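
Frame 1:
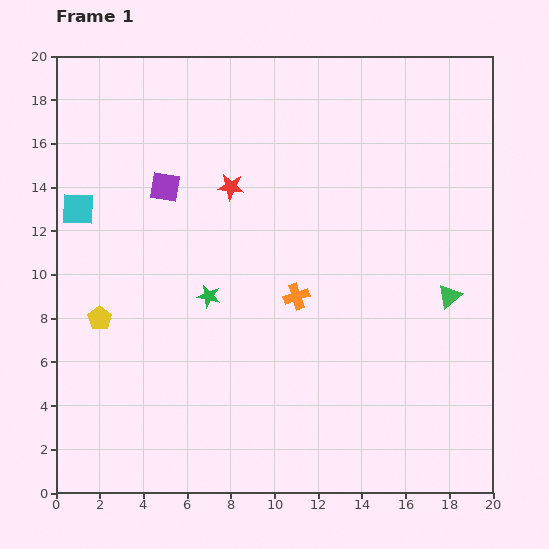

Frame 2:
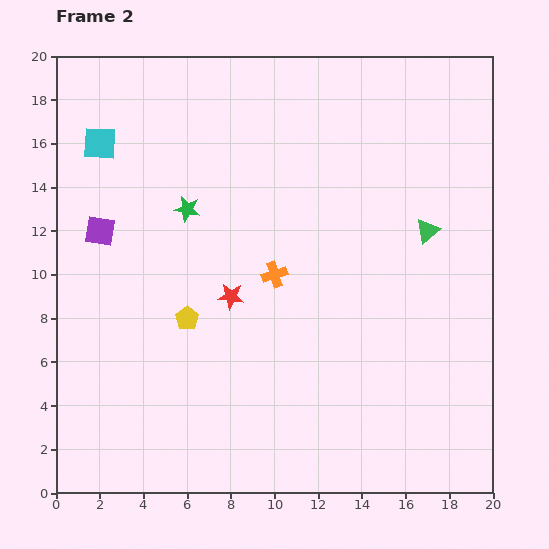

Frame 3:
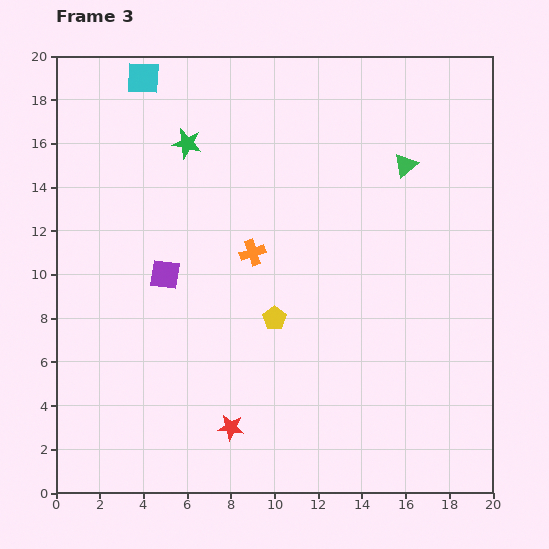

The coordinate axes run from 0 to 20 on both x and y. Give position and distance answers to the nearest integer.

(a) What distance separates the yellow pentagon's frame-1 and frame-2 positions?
4

The yellow pentagon moved from (2, 8) to (6, 8), a distance of √(4² + 0²) ≈ 4.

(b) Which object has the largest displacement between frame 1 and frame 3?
the red star

(moved 11; next 8)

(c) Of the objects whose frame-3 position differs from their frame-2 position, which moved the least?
the orange cross

(moved 1)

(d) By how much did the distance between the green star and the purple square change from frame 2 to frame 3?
+2

Distance in frame 2: 4. Distance in frame 3: 6.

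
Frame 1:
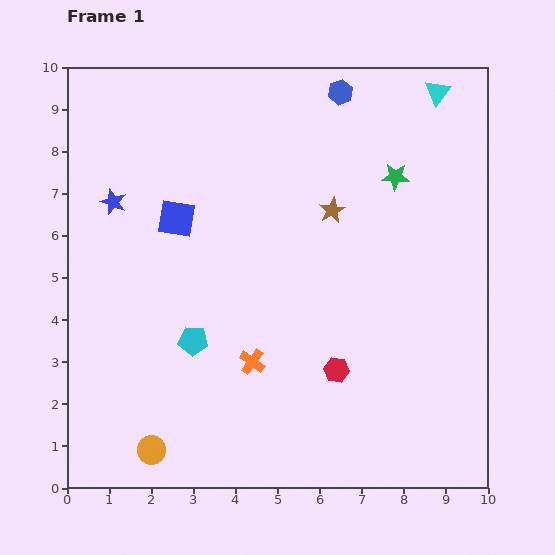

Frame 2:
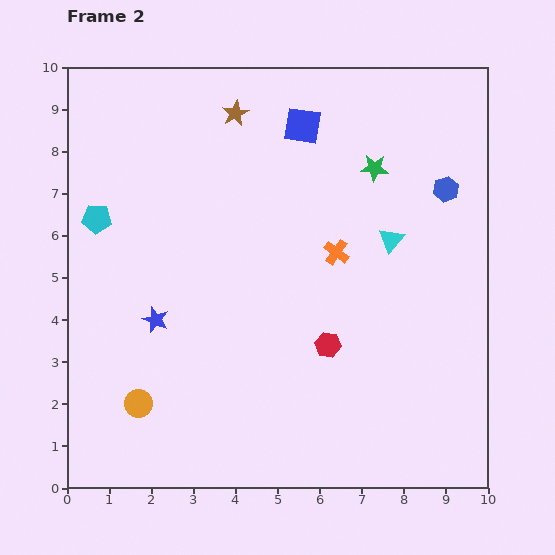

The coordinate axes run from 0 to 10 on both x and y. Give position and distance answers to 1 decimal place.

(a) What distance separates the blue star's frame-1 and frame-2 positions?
3.0

The blue star moved from (1.1, 6.8) to (2.1, 4.0), a distance of √(1.0² + 2.8²) ≈ 3.0.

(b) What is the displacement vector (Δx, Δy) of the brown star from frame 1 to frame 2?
(-2.3, 2.3)

The brown star was at (6.3, 6.6) in frame 1 and (4.0, 8.9) in frame 2.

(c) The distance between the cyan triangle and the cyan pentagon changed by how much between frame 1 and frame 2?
-1.3

Distance in frame 1: 8.3. Distance in frame 2: 7.0.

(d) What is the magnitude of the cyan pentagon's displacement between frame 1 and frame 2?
3.7

The cyan pentagon moved from (3.0, 3.5) to (0.7, 6.4), a distance of √(2.3² + 2.9²) ≈ 3.7.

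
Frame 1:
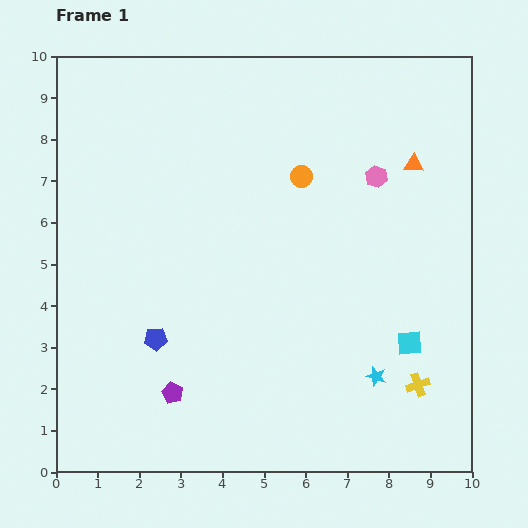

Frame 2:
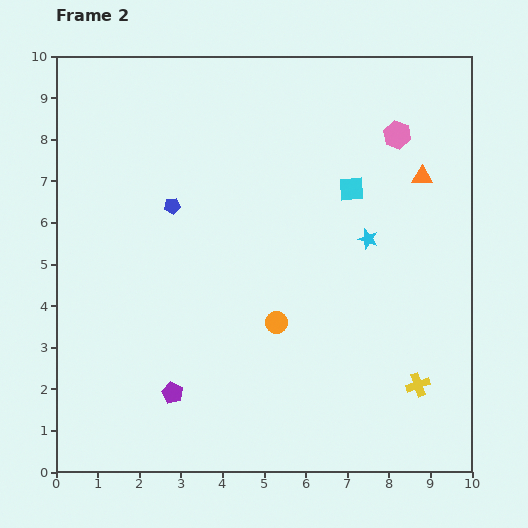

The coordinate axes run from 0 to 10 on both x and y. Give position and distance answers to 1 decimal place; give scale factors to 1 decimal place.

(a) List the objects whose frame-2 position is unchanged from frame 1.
the purple pentagon, the yellow cross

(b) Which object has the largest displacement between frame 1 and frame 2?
the cyan square

(moved 4.0; next 3.6)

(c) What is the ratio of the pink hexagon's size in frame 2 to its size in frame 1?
1.3×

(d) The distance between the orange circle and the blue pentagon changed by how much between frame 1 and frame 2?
-1.4

Distance in frame 1: 5.2. Distance in frame 2: 3.8.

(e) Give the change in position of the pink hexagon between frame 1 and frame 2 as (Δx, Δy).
(0.5, 1.0)

The pink hexagon was at (7.7, 7.1) in frame 1 and (8.2, 8.1) in frame 2.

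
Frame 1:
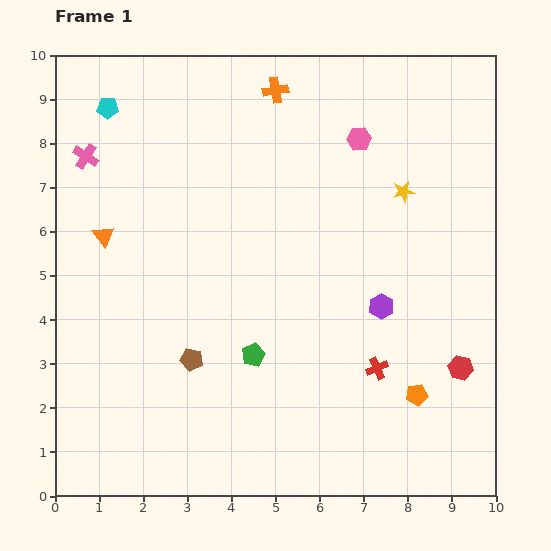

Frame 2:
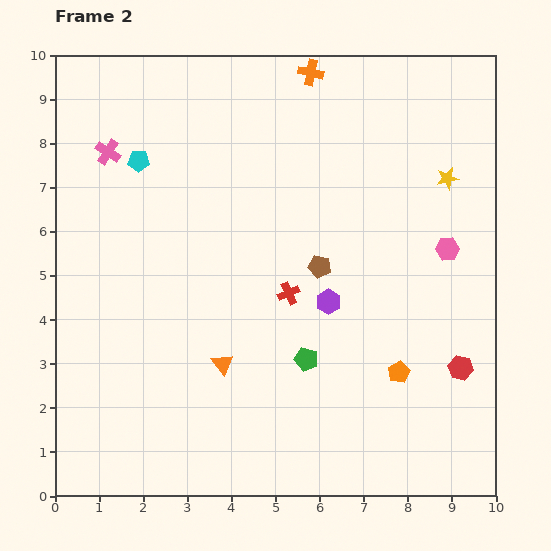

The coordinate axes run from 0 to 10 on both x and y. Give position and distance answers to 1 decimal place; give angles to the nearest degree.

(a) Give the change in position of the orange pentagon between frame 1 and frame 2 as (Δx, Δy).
(-0.4, 0.5)

The orange pentagon was at (8.2, 2.3) in frame 1 and (7.8, 2.8) in frame 2.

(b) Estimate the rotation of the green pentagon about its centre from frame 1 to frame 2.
31° counter-clockwise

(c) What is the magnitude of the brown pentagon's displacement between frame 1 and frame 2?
3.6

The brown pentagon moved from (3.1, 3.1) to (6.0, 5.2), a distance of √(2.9² + 2.1²) ≈ 3.6.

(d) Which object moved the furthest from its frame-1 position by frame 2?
the orange triangle

(moved 4.0; next 3.6)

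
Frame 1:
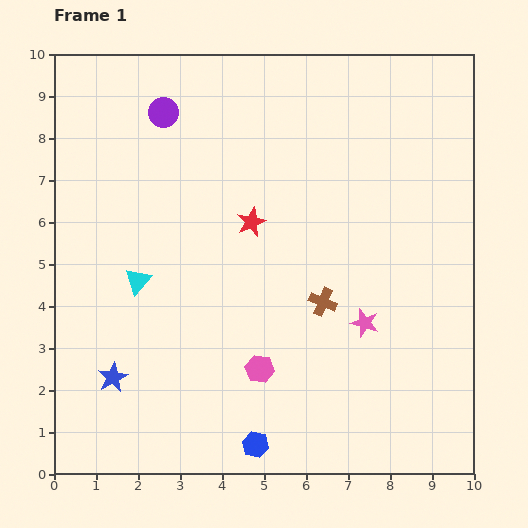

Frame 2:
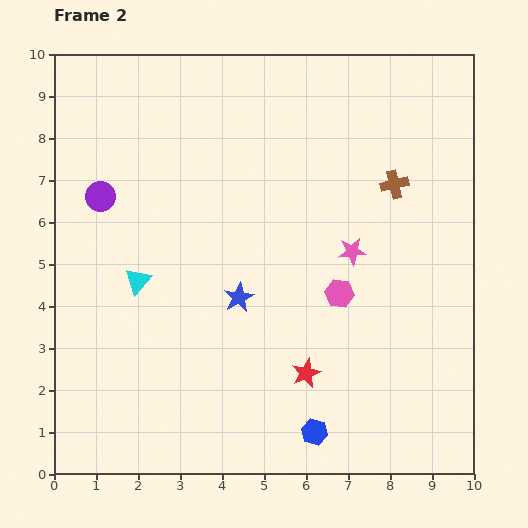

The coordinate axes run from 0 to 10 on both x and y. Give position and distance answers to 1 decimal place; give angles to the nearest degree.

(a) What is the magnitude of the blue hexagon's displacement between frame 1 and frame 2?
1.4

The blue hexagon moved from (4.8, 0.7) to (6.2, 1.0), a distance of √(1.4² + 0.3²) ≈ 1.4.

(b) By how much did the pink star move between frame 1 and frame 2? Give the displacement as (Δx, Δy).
(-0.3, 1.7)

The pink star was at (7.4, 3.6) in frame 1 and (7.1, 5.3) in frame 2.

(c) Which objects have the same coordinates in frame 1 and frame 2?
the cyan triangle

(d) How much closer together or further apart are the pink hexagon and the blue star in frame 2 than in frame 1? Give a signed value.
-1.1

Distance in frame 1: 3.5. Distance in frame 2: 2.4.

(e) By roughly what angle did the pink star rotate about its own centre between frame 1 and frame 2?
23° counter-clockwise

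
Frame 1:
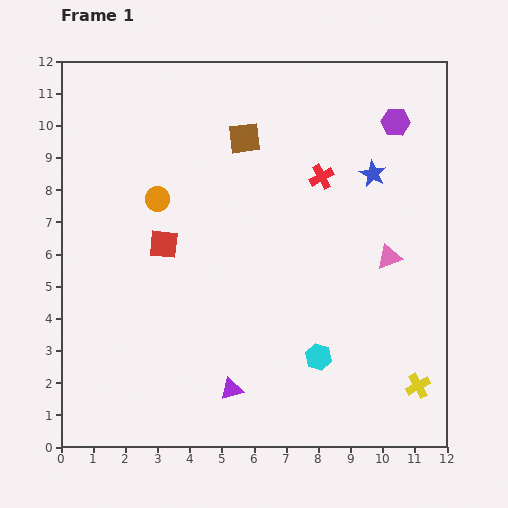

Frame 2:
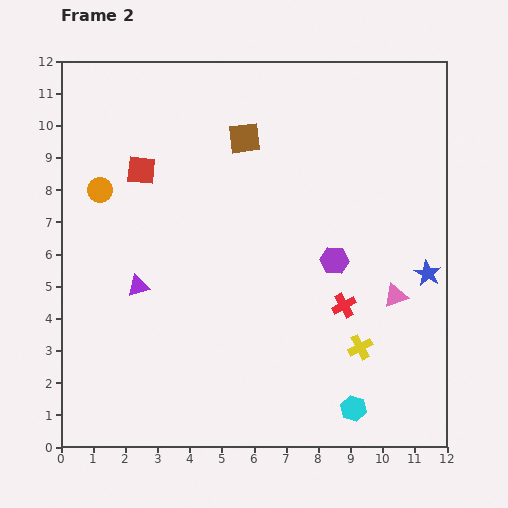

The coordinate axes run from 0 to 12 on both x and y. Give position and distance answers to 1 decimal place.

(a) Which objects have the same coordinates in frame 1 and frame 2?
the brown square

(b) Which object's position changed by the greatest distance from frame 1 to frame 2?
the purple hexagon

(moved 4.7; next 4.3)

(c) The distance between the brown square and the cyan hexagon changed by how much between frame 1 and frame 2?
+1.9

Distance in frame 1: 7.2. Distance in frame 2: 9.1.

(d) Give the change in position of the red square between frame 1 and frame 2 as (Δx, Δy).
(-0.7, 2.3)

The red square was at (3.2, 6.3) in frame 1 and (2.5, 8.6) in frame 2.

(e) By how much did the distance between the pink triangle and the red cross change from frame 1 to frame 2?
-1.7

Distance in frame 1: 3.3. Distance in frame 2: 1.6.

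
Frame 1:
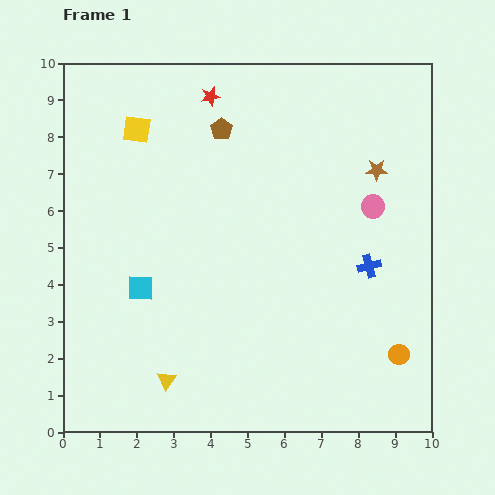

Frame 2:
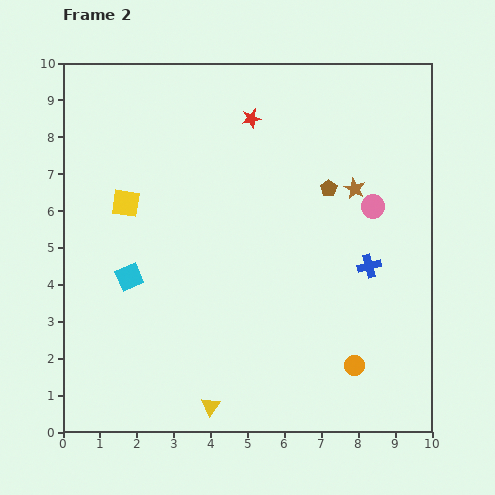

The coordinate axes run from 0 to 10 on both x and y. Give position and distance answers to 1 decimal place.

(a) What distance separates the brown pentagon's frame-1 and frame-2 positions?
3.3

The brown pentagon moved from (4.3, 8.2) to (7.2, 6.6), a distance of √(2.9² + 1.6²) ≈ 3.3.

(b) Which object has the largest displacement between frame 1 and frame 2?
the brown pentagon

(moved 3.3; next 2.0)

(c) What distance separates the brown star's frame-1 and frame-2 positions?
0.8

The brown star moved from (8.5, 7.1) to (7.9, 6.6), a distance of √(0.6² + 0.5²) ≈ 0.8.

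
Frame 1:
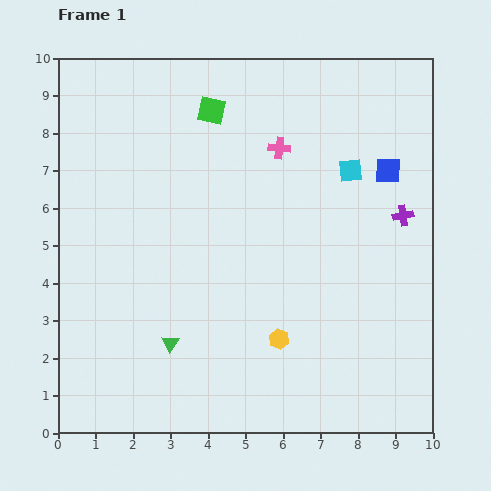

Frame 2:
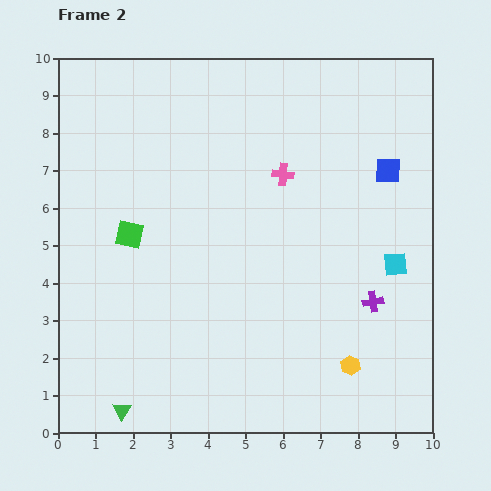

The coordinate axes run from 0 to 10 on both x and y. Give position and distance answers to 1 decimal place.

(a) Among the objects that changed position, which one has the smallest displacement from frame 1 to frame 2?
the pink cross

(moved 0.7)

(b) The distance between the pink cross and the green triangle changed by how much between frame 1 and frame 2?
+1.6

Distance in frame 1: 6.0. Distance in frame 2: 7.6.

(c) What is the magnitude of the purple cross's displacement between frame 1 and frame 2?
2.4

The purple cross moved from (9.2, 5.8) to (8.4, 3.5), a distance of √(0.8² + 2.3²) ≈ 2.4.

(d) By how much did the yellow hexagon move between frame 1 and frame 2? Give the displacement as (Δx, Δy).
(1.9, -0.7)

The yellow hexagon was at (5.9, 2.5) in frame 1 and (7.8, 1.8) in frame 2.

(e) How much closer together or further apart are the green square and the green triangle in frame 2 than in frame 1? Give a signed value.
-1.6

Distance in frame 1: 6.3. Distance in frame 2: 4.7.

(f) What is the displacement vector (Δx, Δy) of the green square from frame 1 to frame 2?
(-2.2, -3.3)

The green square was at (4.1, 8.6) in frame 1 and (1.9, 5.3) in frame 2.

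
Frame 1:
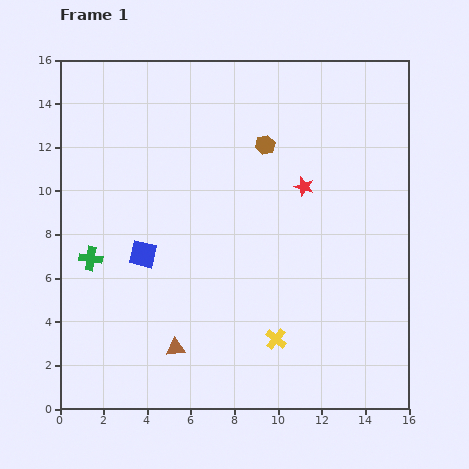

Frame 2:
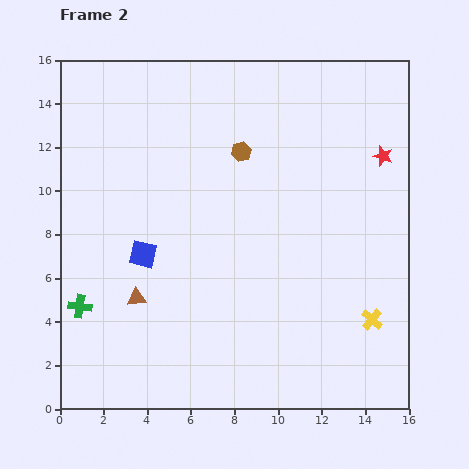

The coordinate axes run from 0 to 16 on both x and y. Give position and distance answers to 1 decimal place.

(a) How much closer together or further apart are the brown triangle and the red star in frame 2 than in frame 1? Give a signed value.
+3.5

Distance in frame 1: 9.5. Distance in frame 2: 13.0.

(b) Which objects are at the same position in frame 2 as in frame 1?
the blue square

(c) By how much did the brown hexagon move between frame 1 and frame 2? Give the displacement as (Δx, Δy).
(-1.1, -0.3)

The brown hexagon was at (9.4, 12.1) in frame 1 and (8.3, 11.8) in frame 2.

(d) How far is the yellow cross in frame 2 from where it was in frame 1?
4.5

The yellow cross moved from (9.9, 3.2) to (14.3, 4.1), a distance of √(4.4² + 0.9²) ≈ 4.5.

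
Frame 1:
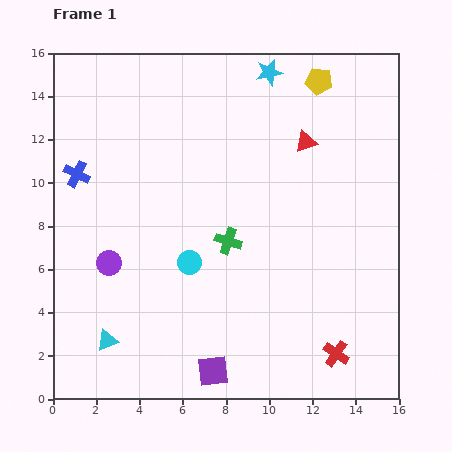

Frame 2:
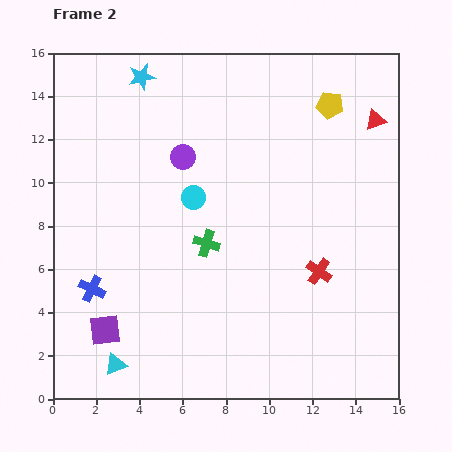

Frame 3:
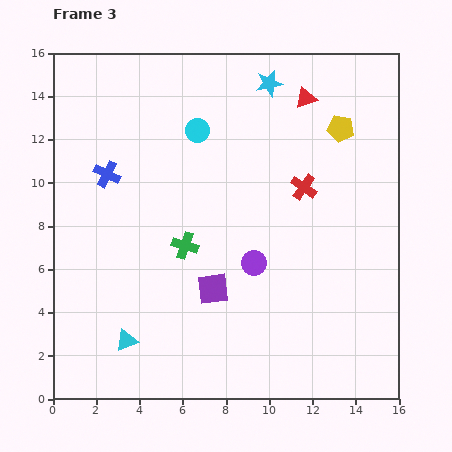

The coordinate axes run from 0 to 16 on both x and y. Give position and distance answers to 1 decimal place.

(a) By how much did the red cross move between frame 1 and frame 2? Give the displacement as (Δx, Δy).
(-0.8, 3.8)

The red cross was at (13.1, 2.1) in frame 1 and (12.3, 5.9) in frame 2.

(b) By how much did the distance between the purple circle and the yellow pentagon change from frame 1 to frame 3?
-5.4

Distance in frame 1: 12.8. Distance in frame 3: 7.4.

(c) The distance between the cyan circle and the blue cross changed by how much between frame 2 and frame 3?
-1.6

Distance in frame 2: 6.3. Distance in frame 3: 4.7.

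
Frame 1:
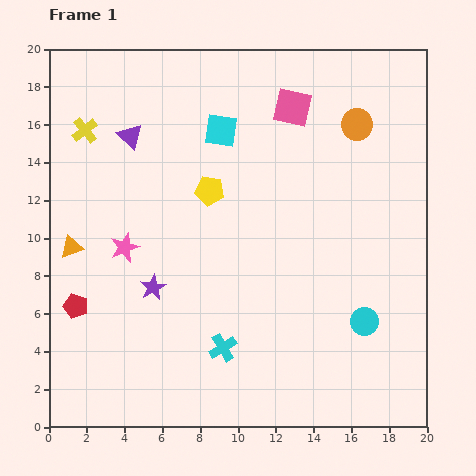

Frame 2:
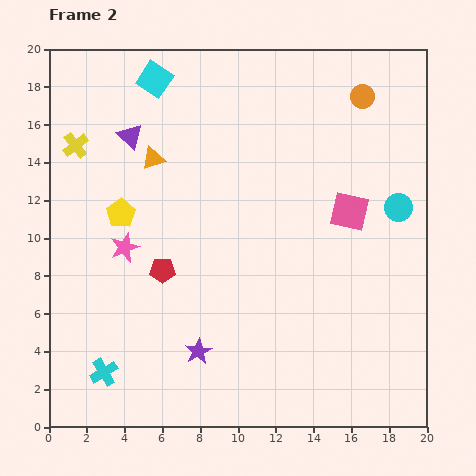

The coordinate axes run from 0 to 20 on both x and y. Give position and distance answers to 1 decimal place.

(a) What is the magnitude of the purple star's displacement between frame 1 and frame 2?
4.2

The purple star moved from (5.5, 7.4) to (7.9, 4.0), a distance of √(2.4² + 3.4²) ≈ 4.2.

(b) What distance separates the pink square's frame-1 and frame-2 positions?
6.3

The pink square moved from (12.9, 16.9) to (15.9, 11.4), a distance of √(3.0² + 5.5²) ≈ 6.3.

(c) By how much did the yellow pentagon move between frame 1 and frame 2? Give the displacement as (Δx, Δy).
(-4.7, -1.2)

The yellow pentagon was at (8.5, 12.5) in frame 1 and (3.8, 11.3) in frame 2.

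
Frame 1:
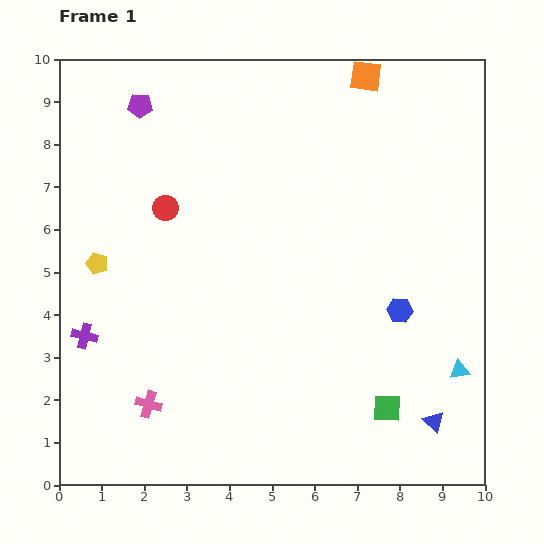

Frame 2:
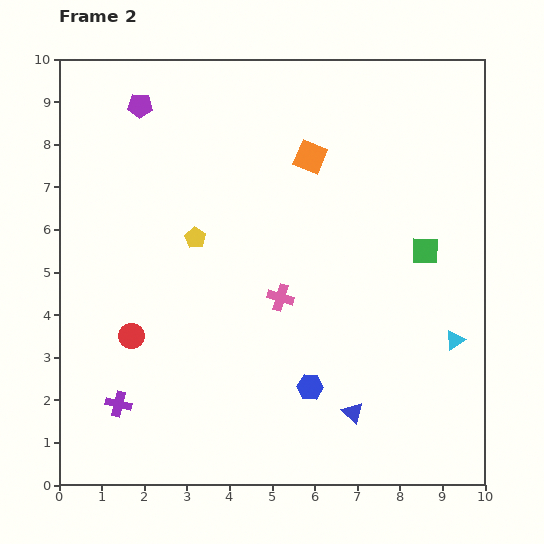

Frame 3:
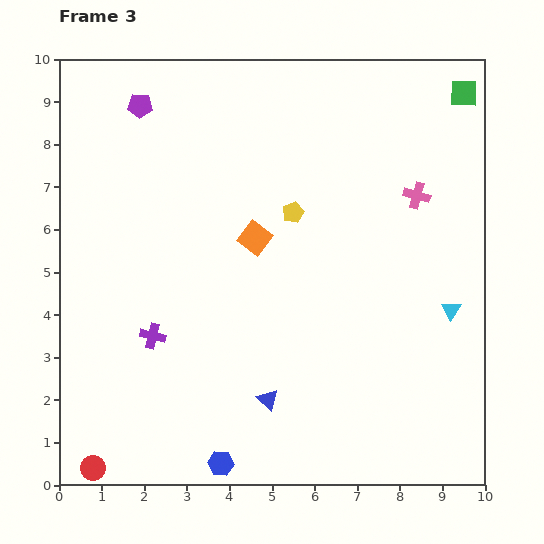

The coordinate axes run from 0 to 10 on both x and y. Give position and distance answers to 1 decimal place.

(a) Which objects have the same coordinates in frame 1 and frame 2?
the purple pentagon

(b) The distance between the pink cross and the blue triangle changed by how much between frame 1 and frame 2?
-3.5

Distance in frame 1: 6.7. Distance in frame 2: 3.2.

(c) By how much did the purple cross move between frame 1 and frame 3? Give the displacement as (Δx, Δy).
(1.6, 0.0)

The purple cross was at (0.6, 3.5) in frame 1 and (2.2, 3.5) in frame 3.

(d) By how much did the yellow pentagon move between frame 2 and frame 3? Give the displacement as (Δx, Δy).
(2.3, 0.6)

The yellow pentagon was at (3.2, 5.8) in frame 2 and (5.5, 6.4) in frame 3.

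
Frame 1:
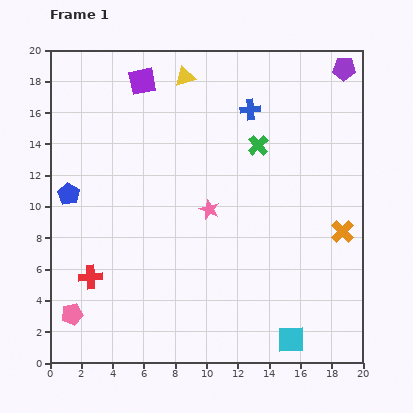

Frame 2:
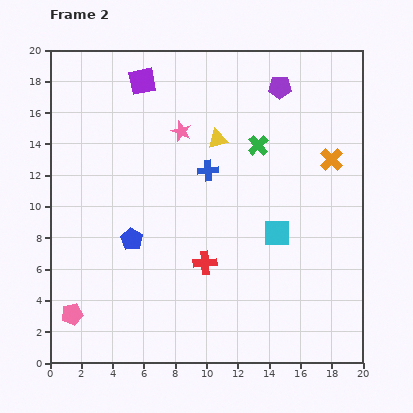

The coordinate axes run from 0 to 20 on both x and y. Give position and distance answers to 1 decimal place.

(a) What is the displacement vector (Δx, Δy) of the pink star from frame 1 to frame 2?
(-1.8, 5.0)

The pink star was at (10.2, 9.8) in frame 1 and (8.4, 14.8) in frame 2.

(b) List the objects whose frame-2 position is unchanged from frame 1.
the purple square, the pink pentagon, the green cross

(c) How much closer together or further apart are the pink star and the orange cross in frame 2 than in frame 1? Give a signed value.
+1.2

Distance in frame 1: 8.6. Distance in frame 2: 9.8.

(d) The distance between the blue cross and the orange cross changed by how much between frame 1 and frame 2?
-1.9

Distance in frame 1: 9.8. Distance in frame 2: 7.9.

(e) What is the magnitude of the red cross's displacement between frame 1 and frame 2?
7.4

The red cross moved from (2.6, 5.5) to (9.9, 6.4), a distance of √(7.3² + 0.9²) ≈ 7.4.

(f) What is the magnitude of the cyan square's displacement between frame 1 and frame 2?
6.9

The cyan square moved from (15.4, 1.5) to (14.5, 8.3), a distance of √(0.9² + 6.8²) ≈ 6.9.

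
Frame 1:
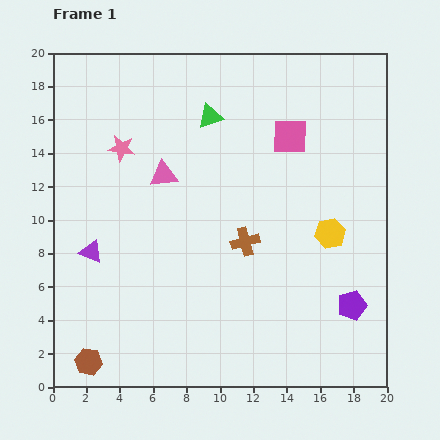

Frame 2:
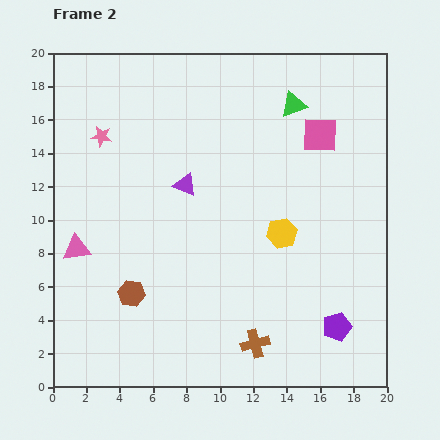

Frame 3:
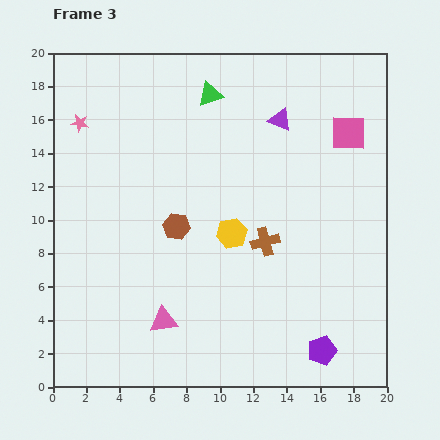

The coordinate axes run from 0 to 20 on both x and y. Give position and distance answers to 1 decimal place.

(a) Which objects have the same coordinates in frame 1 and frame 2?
none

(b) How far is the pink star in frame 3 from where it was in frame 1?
2.9

The pink star moved from (4.1, 14.3) to (1.6, 15.8), a distance of √(2.5² + 1.5²) ≈ 2.9.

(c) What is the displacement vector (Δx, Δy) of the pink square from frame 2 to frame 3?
(1.7, 0.1)

The pink square was at (16.0, 15.1) in frame 2 and (17.7, 15.2) in frame 3.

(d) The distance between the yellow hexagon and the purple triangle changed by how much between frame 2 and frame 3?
+0.9

Distance in frame 2: 6.5. Distance in frame 3: 7.4.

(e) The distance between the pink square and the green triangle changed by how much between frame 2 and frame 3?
+6.2

Distance in frame 2: 2.4. Distance in frame 3: 8.6.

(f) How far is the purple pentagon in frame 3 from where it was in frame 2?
1.7

The purple pentagon moved from (17.0, 3.6) to (16.1, 2.2), a distance of √(0.9² + 1.4²) ≈ 1.7.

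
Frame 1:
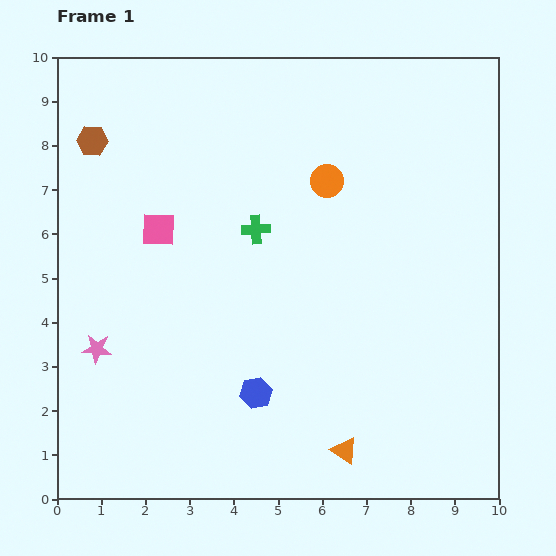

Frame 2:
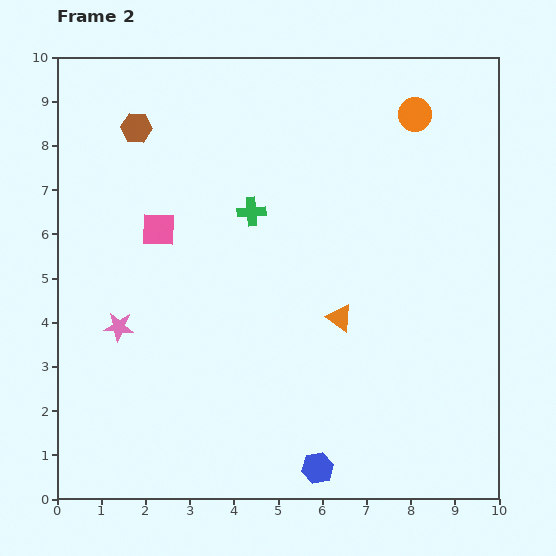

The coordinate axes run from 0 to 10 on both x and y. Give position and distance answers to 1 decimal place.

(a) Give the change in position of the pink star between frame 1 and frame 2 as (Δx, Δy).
(0.5, 0.5)

The pink star was at (0.9, 3.4) in frame 1 and (1.4, 3.9) in frame 2.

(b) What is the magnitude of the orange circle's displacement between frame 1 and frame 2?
2.5

The orange circle moved from (6.1, 7.2) to (8.1, 8.7), a distance of √(2.0² + 1.5²) ≈ 2.5.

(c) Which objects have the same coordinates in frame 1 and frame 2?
the pink square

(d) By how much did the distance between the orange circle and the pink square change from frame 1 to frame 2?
+2.4

Distance in frame 1: 4.0. Distance in frame 2: 6.4.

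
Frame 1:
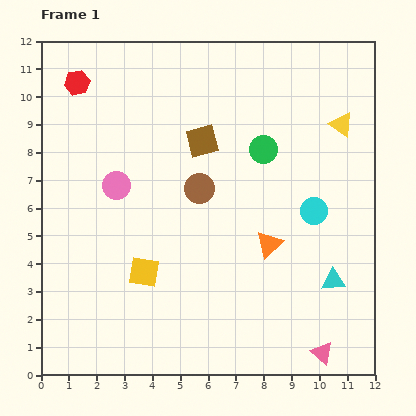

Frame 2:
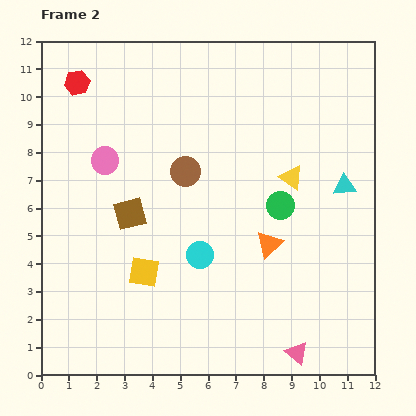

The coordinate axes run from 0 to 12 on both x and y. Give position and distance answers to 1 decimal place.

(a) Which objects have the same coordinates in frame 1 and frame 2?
the red hexagon, the yellow square, the orange triangle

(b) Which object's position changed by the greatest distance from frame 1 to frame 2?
the cyan circle

(moved 4.4; next 3.7)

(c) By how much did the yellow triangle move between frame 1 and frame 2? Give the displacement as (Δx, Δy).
(-1.8, -1.9)

The yellow triangle was at (10.8, 9.0) in frame 1 and (9.0, 7.1) in frame 2.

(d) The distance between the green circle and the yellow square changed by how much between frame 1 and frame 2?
-0.7

Distance in frame 1: 6.2. Distance in frame 2: 5.5.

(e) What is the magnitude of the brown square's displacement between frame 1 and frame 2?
3.7

The brown square moved from (5.8, 8.4) to (3.2, 5.8), a distance of √(2.6² + 2.6²) ≈ 3.7.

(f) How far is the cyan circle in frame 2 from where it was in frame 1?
4.4

The cyan circle moved from (9.8, 5.9) to (5.7, 4.3), a distance of √(4.1² + 1.6²) ≈ 4.4.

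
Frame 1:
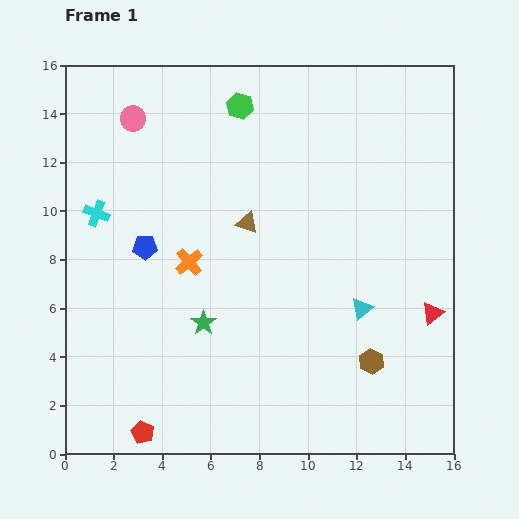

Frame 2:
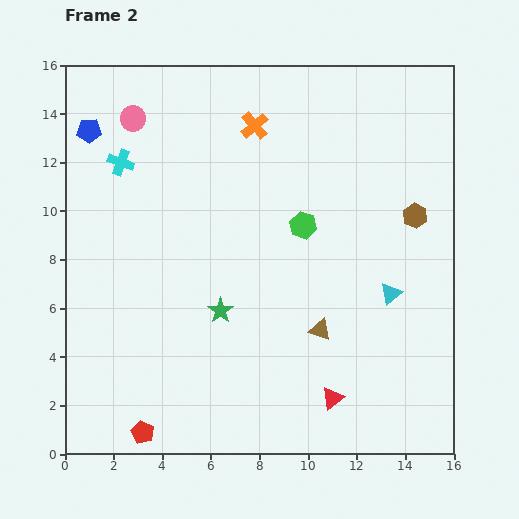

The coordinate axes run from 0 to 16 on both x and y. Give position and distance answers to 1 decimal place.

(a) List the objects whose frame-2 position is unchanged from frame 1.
the pink circle, the red pentagon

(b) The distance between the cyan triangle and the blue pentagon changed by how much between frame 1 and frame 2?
+4.9

Distance in frame 1: 9.2. Distance in frame 2: 14.1.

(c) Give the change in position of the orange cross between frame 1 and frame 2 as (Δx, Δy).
(2.7, 5.6)

The orange cross was at (5.1, 7.9) in frame 1 and (7.8, 13.5) in frame 2.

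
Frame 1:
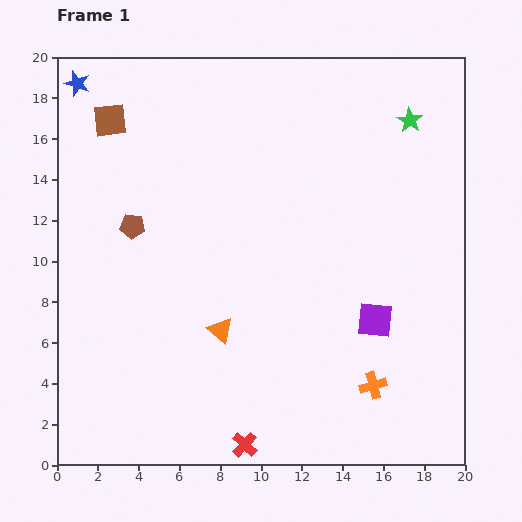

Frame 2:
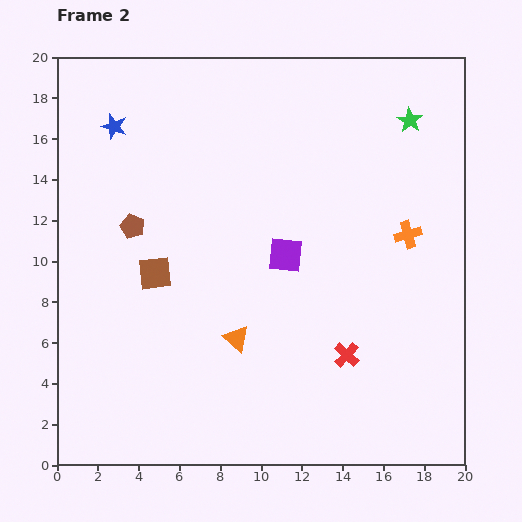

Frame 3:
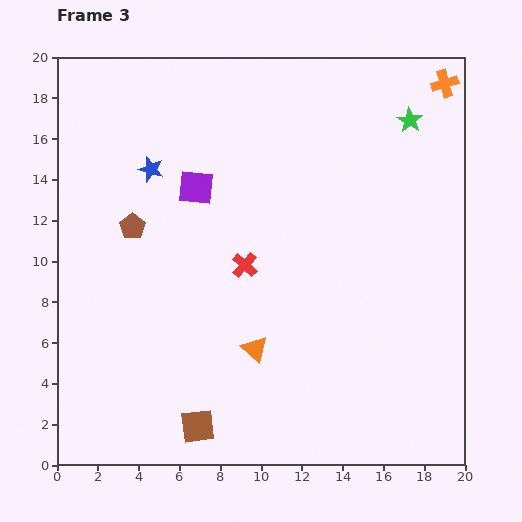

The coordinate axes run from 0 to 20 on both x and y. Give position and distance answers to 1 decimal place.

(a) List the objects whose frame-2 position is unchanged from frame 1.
the brown pentagon, the green star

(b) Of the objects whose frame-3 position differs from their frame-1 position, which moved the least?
the orange triangle

(moved 1.9)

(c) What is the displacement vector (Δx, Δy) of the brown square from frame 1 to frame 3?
(4.3, -15.0)

The brown square was at (2.6, 16.9) in frame 1 and (6.9, 1.9) in frame 3.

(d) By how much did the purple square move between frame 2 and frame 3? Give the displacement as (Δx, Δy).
(-4.4, 3.3)

The purple square was at (11.2, 10.3) in frame 2 and (6.8, 13.6) in frame 3.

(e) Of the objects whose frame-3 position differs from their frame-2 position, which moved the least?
the orange triangle

(moved 1.0)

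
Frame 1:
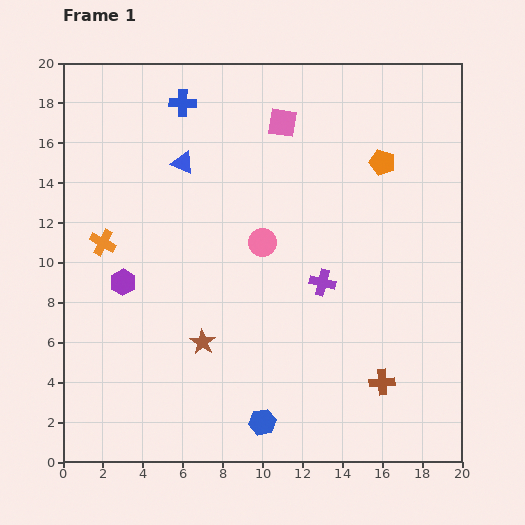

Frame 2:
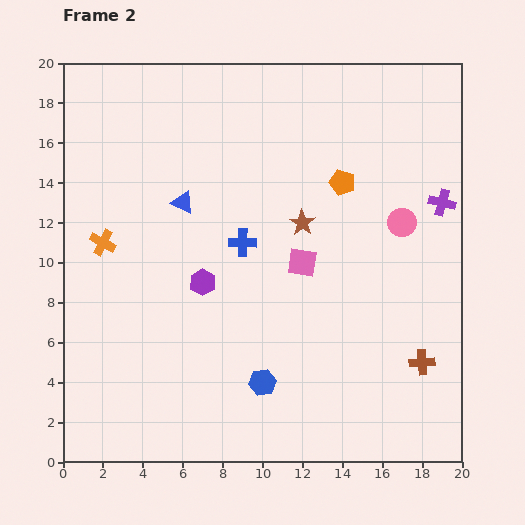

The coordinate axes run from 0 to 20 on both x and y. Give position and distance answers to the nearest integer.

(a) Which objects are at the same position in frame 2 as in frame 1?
the orange cross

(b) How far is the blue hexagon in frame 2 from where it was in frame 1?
2

The blue hexagon moved from (10, 2) to (10, 4), a distance of √(0² + 2²) ≈ 2.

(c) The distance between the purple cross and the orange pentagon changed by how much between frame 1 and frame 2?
-2

Distance in frame 1: 7. Distance in frame 2: 5.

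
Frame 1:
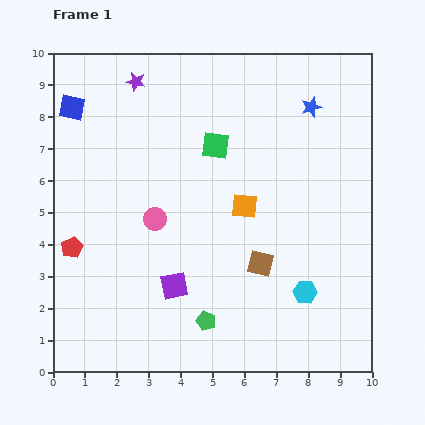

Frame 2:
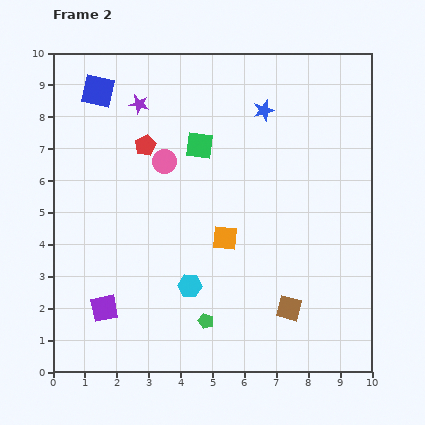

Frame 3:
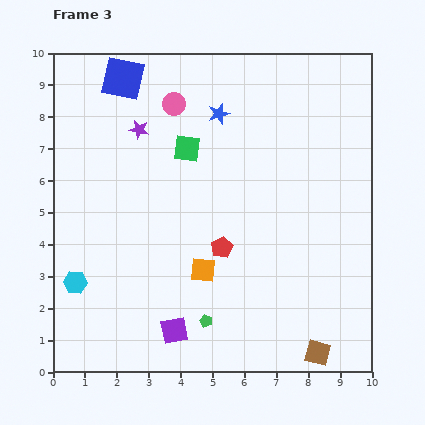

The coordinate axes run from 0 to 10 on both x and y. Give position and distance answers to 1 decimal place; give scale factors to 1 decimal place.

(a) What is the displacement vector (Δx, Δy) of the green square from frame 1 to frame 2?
(-0.5, 0.0)

The green square was at (5.1, 7.1) in frame 1 and (4.6, 7.1) in frame 2.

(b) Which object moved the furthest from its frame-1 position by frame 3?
the cyan hexagon

(moved 7.2; next 4.7)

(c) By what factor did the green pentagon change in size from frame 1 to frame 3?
0.6×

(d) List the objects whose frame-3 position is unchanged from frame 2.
the green pentagon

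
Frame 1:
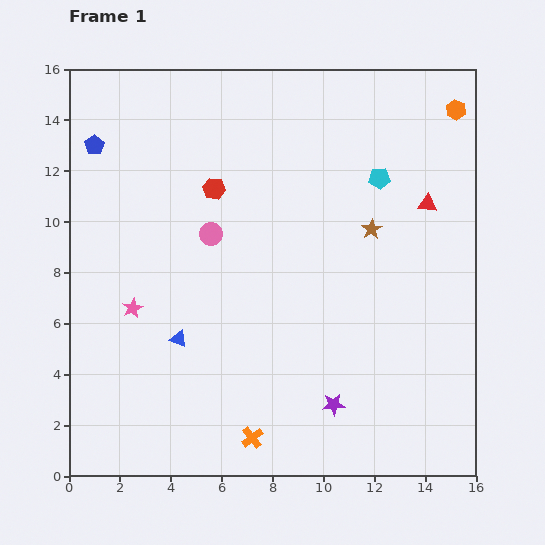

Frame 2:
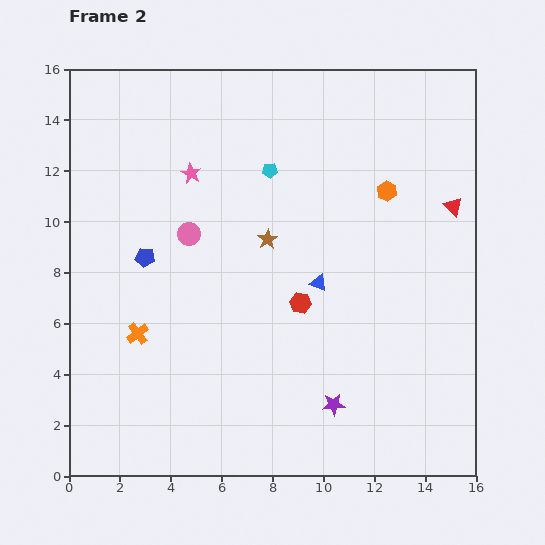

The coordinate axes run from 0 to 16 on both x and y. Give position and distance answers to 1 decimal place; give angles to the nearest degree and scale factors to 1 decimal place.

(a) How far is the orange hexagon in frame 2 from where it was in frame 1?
4.2

The orange hexagon moved from (15.2, 14.4) to (12.5, 11.2), a distance of √(2.7² + 3.2²) ≈ 4.2.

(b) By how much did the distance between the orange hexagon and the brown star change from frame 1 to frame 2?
-0.6

Distance in frame 1: 5.7. Distance in frame 2: 5.1.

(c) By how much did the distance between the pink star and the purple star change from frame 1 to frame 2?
+1.9

Distance in frame 1: 8.8. Distance in frame 2: 10.7.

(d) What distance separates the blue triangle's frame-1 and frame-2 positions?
5.9

The blue triangle moved from (4.3, 5.4) to (9.8, 7.6), a distance of √(5.5² + 2.2²) ≈ 5.9.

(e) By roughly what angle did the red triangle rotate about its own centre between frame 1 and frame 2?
39° clockwise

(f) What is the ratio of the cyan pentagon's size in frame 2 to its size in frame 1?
0.7×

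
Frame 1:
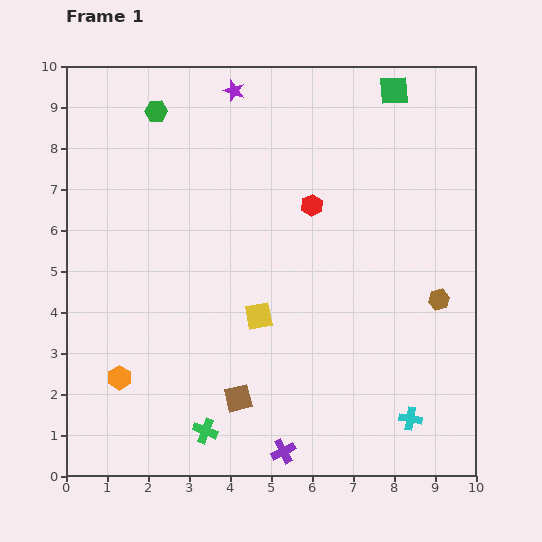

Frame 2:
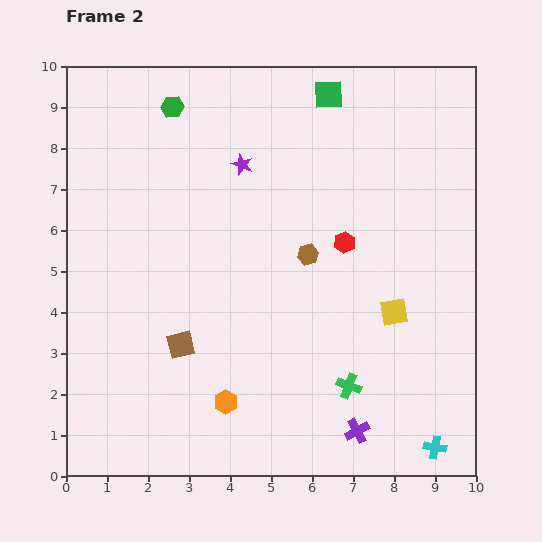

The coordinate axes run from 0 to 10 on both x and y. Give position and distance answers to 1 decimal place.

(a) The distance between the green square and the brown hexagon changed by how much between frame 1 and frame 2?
-1.3

Distance in frame 1: 5.2. Distance in frame 2: 3.9.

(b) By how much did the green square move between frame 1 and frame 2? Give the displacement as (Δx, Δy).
(-1.6, -0.1)

The green square was at (8.0, 9.4) in frame 1 and (6.4, 9.3) in frame 2.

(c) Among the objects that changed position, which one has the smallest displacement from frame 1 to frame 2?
the green hexagon

(moved 0.4)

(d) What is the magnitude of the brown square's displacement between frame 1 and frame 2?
1.9

The brown square moved from (4.2, 1.9) to (2.8, 3.2), a distance of √(1.4² + 1.3²) ≈ 1.9.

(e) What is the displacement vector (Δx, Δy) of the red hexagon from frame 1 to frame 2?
(0.8, -0.9)

The red hexagon was at (6.0, 6.6) in frame 1 and (6.8, 5.7) in frame 2.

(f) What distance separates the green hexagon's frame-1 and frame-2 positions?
0.4

The green hexagon moved from (2.2, 8.9) to (2.6, 9.0), a distance of √(0.4² + 0.1²) ≈ 0.4.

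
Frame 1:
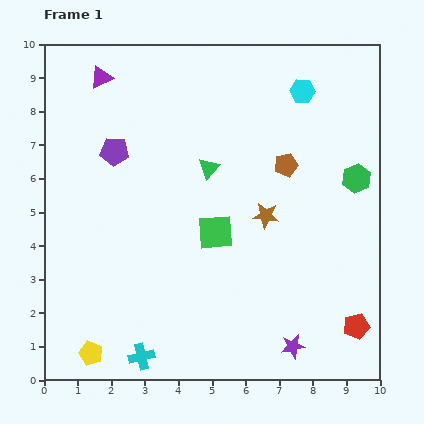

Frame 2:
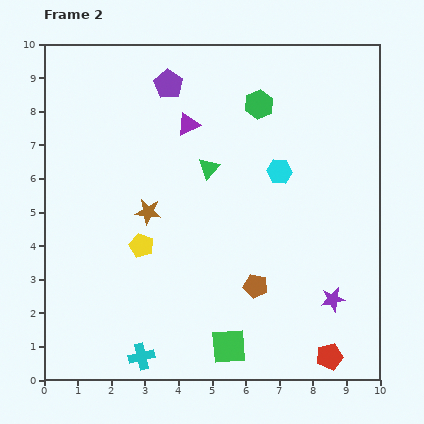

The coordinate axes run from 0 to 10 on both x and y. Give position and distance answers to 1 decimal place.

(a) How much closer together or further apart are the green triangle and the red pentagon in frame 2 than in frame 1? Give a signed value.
+0.3

Distance in frame 1: 6.4. Distance in frame 2: 6.7.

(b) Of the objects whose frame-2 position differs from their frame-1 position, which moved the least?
the red pentagon

(moved 1.2)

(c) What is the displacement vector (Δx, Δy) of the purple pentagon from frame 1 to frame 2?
(1.6, 2.0)

The purple pentagon was at (2.1, 6.8) in frame 1 and (3.7, 8.8) in frame 2.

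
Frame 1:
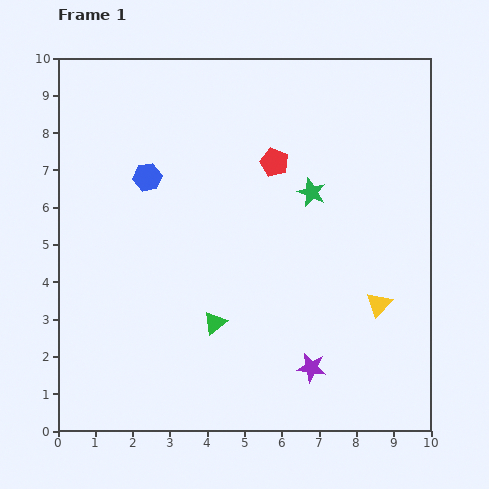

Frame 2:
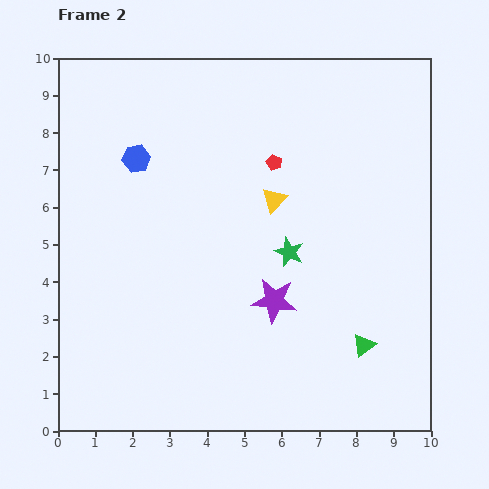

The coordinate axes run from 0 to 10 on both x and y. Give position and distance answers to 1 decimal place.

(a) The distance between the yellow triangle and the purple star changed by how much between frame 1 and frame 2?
+0.2

Distance in frame 1: 2.5. Distance in frame 2: 2.7.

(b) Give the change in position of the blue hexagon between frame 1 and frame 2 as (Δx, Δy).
(-0.3, 0.5)

The blue hexagon was at (2.4, 6.8) in frame 1 and (2.1, 7.3) in frame 2.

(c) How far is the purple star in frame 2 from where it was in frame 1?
2.1

The purple star moved from (6.8, 1.7) to (5.8, 3.5), a distance of √(1.0² + 1.8²) ≈ 2.1.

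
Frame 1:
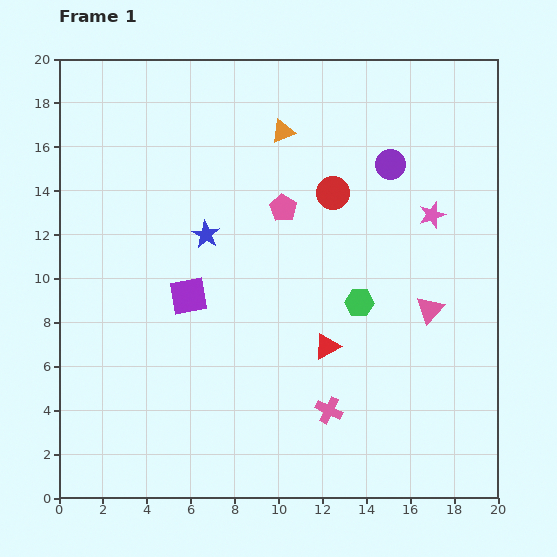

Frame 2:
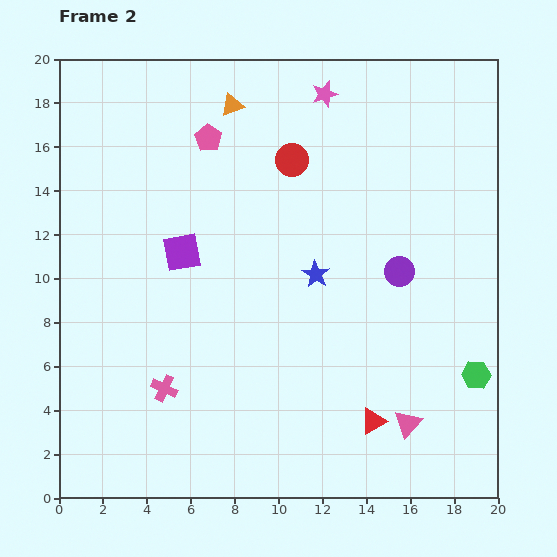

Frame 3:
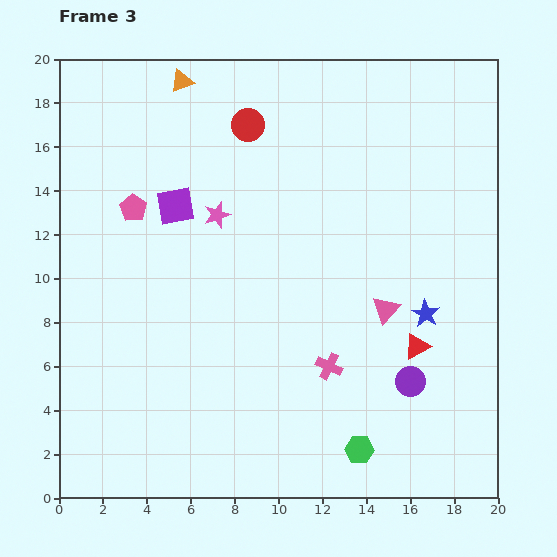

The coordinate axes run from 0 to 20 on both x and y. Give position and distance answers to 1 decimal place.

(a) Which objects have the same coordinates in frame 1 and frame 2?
none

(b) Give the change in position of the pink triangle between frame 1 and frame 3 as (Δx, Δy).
(-2.0, 0.0)

The pink triangle was at (16.9, 8.6) in frame 1 and (14.9, 8.6) in frame 3.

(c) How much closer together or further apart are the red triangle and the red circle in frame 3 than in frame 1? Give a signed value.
+5.7

Distance in frame 1: 7.0. Distance in frame 3: 12.7.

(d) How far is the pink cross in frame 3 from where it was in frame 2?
7.6

The pink cross moved from (4.8, 5.0) to (12.3, 6.0), a distance of √(7.5² + 1.0²) ≈ 7.6.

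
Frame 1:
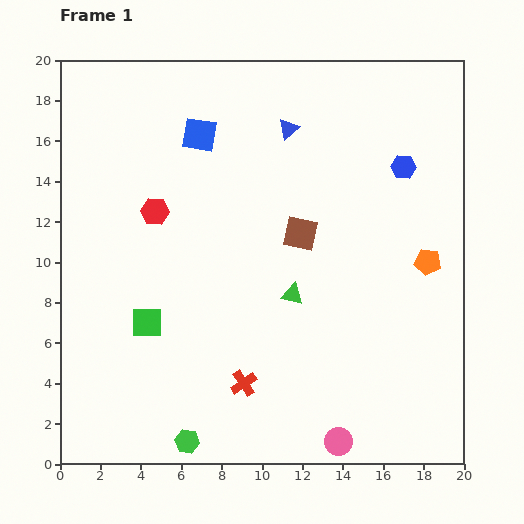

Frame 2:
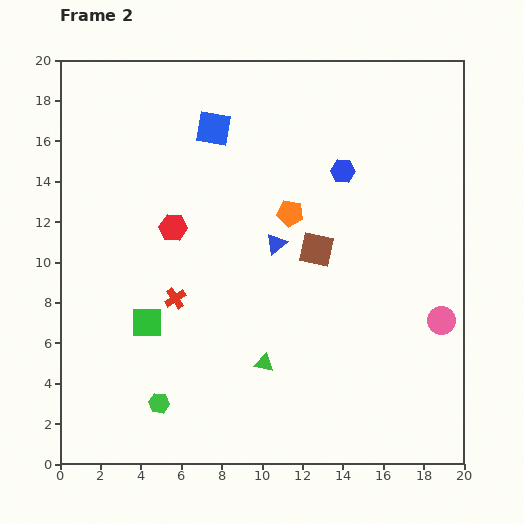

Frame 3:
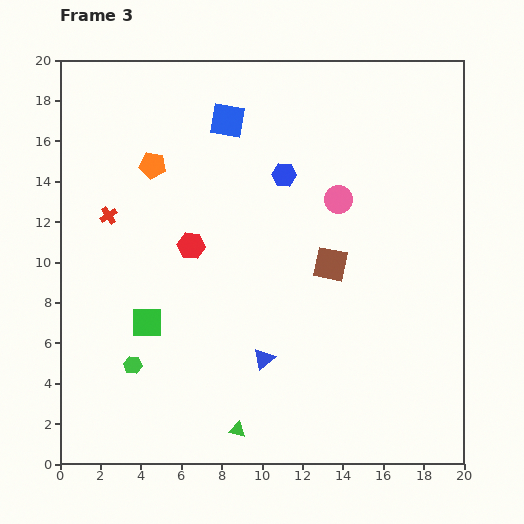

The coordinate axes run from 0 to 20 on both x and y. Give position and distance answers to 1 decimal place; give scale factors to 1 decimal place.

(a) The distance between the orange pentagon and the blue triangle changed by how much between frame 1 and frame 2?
-7.8

Distance in frame 1: 9.5. Distance in frame 2: 1.7.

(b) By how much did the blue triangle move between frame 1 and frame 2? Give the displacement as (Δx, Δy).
(-0.6, -5.7)

The blue triangle was at (11.3, 16.6) in frame 1 and (10.7, 10.9) in frame 2.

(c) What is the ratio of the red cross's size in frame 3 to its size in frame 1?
0.6×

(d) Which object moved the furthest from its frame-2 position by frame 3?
the pink circle

(moved 7.9; next 7.2)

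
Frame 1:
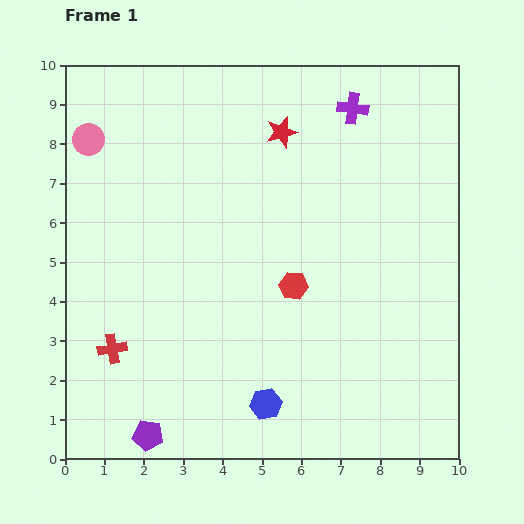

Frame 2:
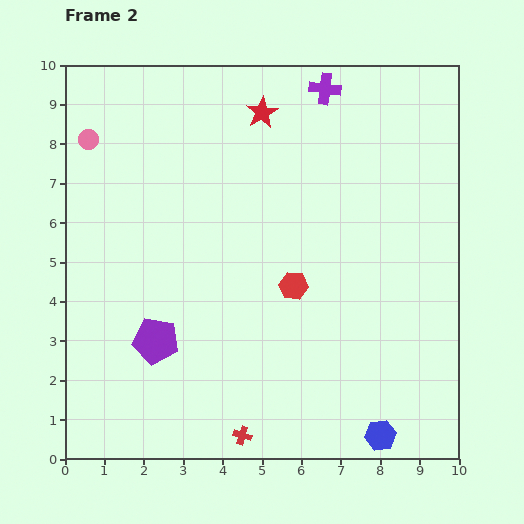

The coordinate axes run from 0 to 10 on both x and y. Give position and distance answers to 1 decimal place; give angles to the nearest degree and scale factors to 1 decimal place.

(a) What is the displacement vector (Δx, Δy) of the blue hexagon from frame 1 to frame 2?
(2.9, -0.8)

The blue hexagon was at (5.1, 1.4) in frame 1 and (8.0, 0.6) in frame 2.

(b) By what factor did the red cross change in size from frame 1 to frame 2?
0.6×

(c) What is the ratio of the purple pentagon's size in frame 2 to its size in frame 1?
1.5×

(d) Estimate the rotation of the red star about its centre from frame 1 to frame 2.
16° counter-clockwise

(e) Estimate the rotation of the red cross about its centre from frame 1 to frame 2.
28° clockwise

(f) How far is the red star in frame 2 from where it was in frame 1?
0.7

The red star moved from (5.5, 8.3) to (5.0, 8.8), a distance of √(0.5² + 0.5²) ≈ 0.7.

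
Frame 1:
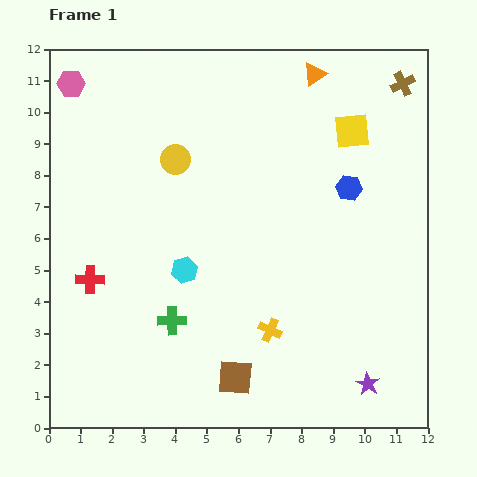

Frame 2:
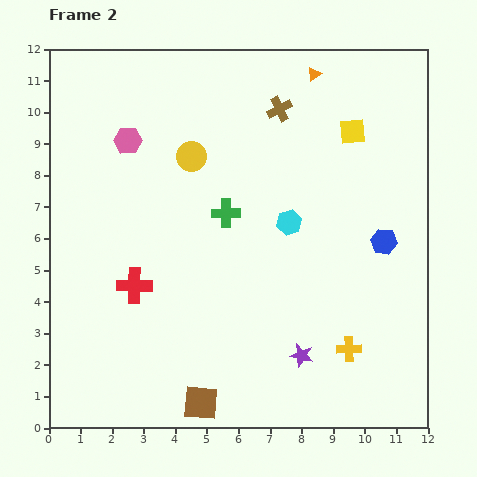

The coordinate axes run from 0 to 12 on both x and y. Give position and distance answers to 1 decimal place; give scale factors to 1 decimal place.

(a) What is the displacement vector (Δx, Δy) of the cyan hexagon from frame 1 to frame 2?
(3.3, 1.5)

The cyan hexagon was at (4.3, 5.0) in frame 1 and (7.6, 6.5) in frame 2.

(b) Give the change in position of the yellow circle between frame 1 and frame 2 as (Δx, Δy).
(0.5, 0.1)

The yellow circle was at (4.0, 8.5) in frame 1 and (4.5, 8.6) in frame 2.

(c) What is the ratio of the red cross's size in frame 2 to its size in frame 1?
1.3×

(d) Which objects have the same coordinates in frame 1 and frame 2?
the yellow square, the orange triangle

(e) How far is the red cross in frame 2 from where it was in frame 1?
1.4

The red cross moved from (1.3, 4.7) to (2.7, 4.5), a distance of √(1.4² + 0.2²) ≈ 1.4.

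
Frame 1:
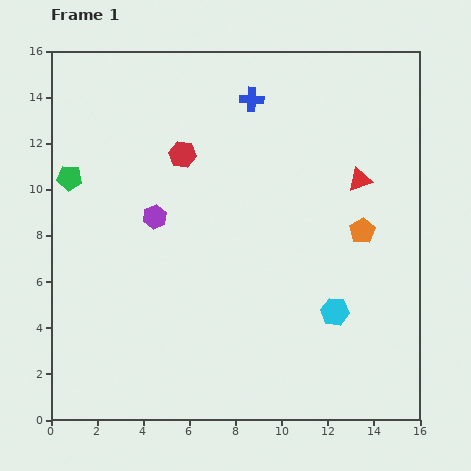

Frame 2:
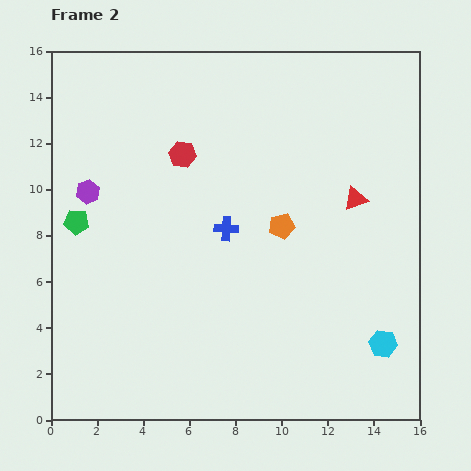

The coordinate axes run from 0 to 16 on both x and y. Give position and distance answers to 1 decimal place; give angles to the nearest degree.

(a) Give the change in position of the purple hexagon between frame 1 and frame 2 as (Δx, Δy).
(-2.9, 1.1)

The purple hexagon was at (4.5, 8.8) in frame 1 and (1.6, 9.9) in frame 2.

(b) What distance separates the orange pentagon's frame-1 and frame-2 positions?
3.5

The orange pentagon moved from (13.5, 8.2) to (10.0, 8.4), a distance of √(3.5² + 0.2²) ≈ 3.5.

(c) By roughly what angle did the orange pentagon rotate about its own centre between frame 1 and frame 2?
22° clockwise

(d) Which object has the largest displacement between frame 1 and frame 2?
the blue cross

(moved 5.7; next 3.5)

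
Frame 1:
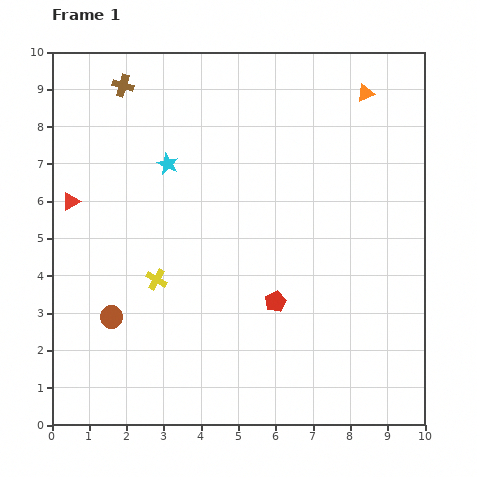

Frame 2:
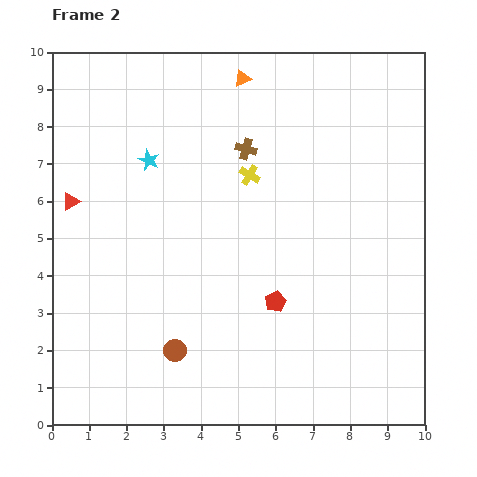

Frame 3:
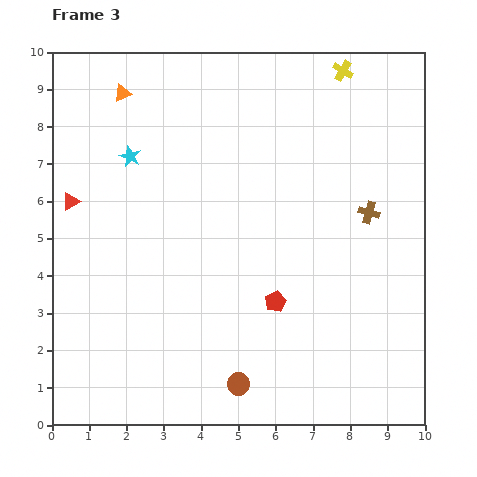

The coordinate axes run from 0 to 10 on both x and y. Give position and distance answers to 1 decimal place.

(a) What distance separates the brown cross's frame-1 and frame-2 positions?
3.7

The brown cross moved from (1.9, 9.1) to (5.2, 7.4), a distance of √(3.3² + 1.7²) ≈ 3.7.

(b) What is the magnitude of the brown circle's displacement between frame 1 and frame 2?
1.9

The brown circle moved from (1.6, 2.9) to (3.3, 2.0), a distance of √(1.7² + 0.9²) ≈ 1.9.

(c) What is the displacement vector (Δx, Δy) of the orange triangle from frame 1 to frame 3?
(-6.5, 0.0)

The orange triangle was at (8.4, 8.9) in frame 1 and (1.9, 8.9) in frame 3.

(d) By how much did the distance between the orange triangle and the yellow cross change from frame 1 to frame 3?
-1.6

Distance in frame 1: 7.5. Distance in frame 3: 5.9.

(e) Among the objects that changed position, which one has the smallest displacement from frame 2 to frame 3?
the cyan star

(moved 0.5)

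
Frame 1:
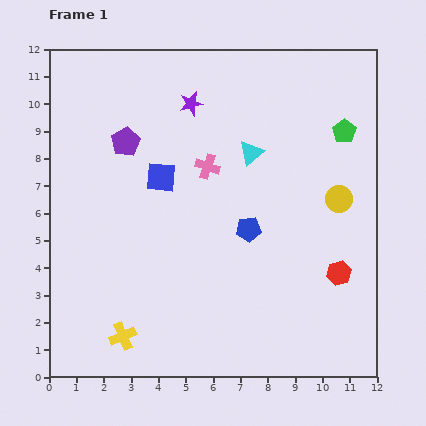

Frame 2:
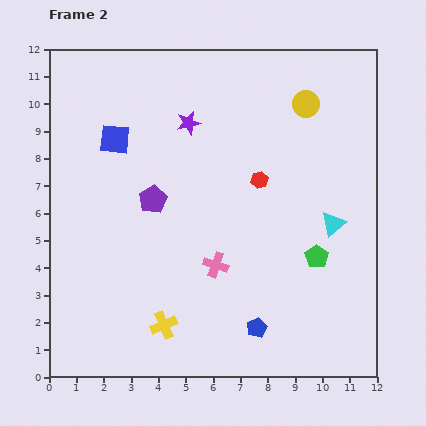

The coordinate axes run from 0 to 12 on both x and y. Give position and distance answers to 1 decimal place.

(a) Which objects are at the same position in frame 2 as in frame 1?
none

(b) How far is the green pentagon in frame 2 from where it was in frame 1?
4.7

The green pentagon moved from (10.8, 9.0) to (9.8, 4.4), a distance of √(1.0² + 4.6²) ≈ 4.7.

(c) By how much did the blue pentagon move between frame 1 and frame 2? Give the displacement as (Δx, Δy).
(0.3, -3.6)

The blue pentagon was at (7.3, 5.4) in frame 1 and (7.6, 1.8) in frame 2.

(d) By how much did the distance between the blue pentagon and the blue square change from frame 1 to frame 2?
+4.9

Distance in frame 1: 3.7. Distance in frame 2: 8.6.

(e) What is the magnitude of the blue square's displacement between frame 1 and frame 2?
2.2

The blue square moved from (4.1, 7.3) to (2.4, 8.7), a distance of √(1.7² + 1.4²) ≈ 2.2.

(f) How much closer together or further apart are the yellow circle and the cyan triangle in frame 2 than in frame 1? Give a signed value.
+0.9

Distance in frame 1: 3.6. Distance in frame 2: 4.5.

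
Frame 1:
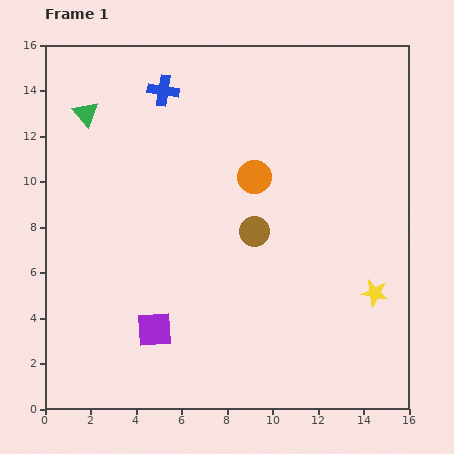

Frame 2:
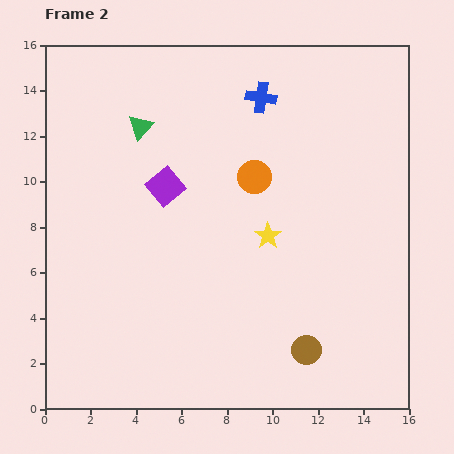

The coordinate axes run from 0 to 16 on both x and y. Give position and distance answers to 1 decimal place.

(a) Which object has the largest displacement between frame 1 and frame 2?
the purple square

(moved 6.3; next 5.7)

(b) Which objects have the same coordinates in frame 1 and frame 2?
the orange circle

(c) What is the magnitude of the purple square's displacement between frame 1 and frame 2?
6.3

The purple square moved from (4.8, 3.5) to (5.3, 9.8), a distance of √(0.5² + 6.3²) ≈ 6.3.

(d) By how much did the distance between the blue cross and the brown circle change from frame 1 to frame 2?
+3.9

Distance in frame 1: 7.4. Distance in frame 2: 11.3.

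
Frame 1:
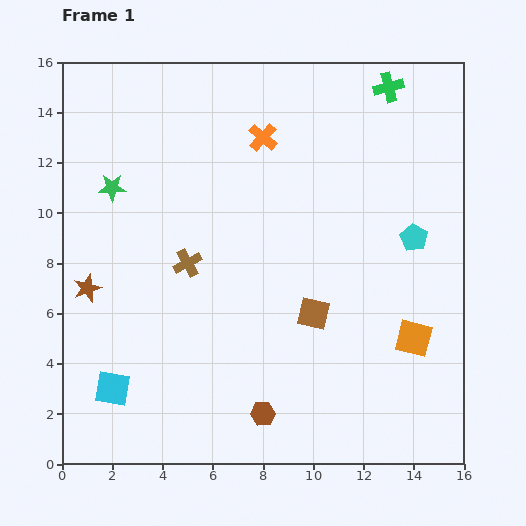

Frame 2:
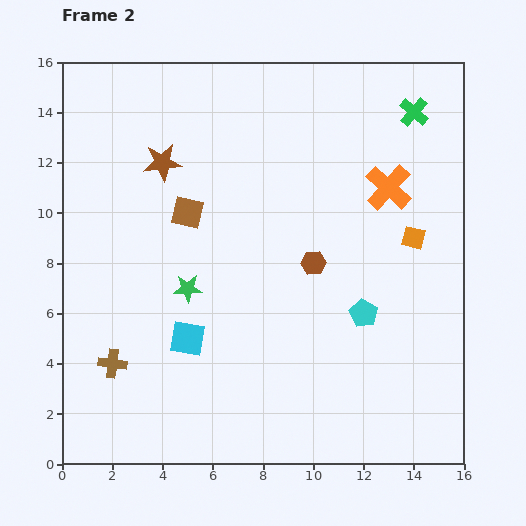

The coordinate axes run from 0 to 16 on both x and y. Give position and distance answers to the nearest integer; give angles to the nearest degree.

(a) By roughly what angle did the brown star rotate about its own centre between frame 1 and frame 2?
15° clockwise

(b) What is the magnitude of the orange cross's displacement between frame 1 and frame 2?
5

The orange cross moved from (8, 13) to (13, 11), a distance of √(5² + 2²) ≈ 5.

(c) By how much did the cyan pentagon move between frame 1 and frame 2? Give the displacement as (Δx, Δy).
(-2, -3)

The cyan pentagon was at (14, 9) in frame 1 and (12, 6) in frame 2.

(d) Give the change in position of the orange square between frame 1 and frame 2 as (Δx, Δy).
(0, 4)

The orange square was at (14, 5) in frame 1 and (14, 9) in frame 2.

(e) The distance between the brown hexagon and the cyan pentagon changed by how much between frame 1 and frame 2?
-6

Distance in frame 1: 9. Distance in frame 2: 3.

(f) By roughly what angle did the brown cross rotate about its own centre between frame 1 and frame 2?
36° clockwise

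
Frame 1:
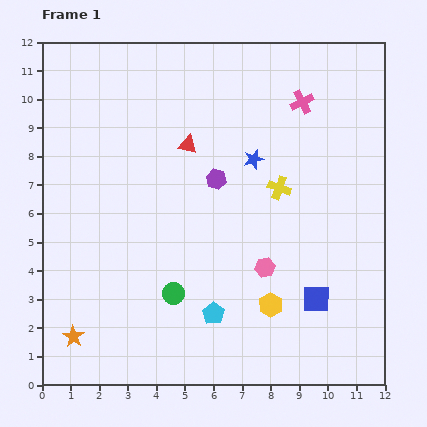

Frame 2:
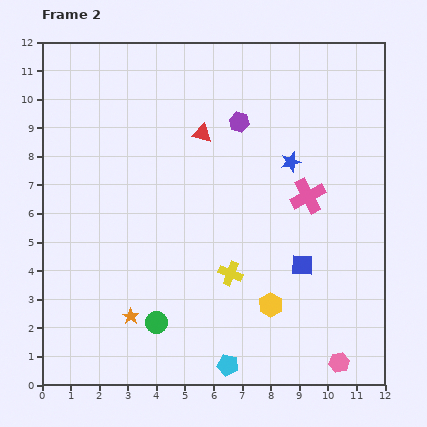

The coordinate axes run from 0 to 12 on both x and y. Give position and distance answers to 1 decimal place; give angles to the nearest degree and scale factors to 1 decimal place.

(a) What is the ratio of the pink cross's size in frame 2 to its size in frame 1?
1.5×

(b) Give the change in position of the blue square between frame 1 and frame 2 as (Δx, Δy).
(-0.5, 1.2)

The blue square was at (9.6, 3.0) in frame 1 and (9.1, 4.2) in frame 2.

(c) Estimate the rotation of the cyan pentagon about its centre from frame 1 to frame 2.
23° counter-clockwise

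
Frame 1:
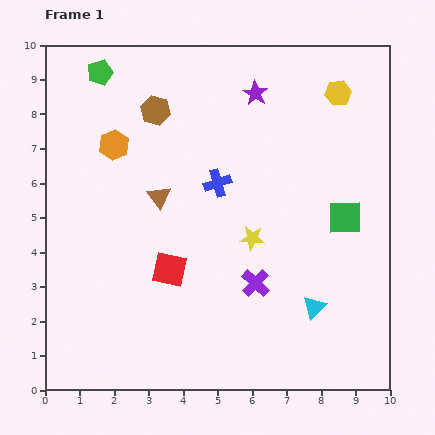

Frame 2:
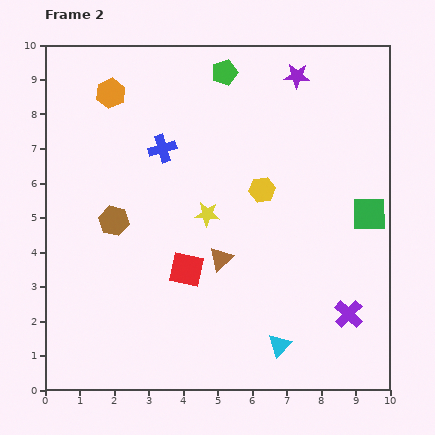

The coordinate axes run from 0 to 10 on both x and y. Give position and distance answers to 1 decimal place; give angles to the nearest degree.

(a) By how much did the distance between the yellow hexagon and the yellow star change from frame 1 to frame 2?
-3.2

Distance in frame 1: 4.9. Distance in frame 2: 1.7.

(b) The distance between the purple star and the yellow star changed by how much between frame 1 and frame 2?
+0.6

Distance in frame 1: 4.2. Distance in frame 2: 4.8.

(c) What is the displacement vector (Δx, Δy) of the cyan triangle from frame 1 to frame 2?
(-1.0, -1.1)

The cyan triangle was at (7.8, 2.4) in frame 1 and (6.8, 1.3) in frame 2.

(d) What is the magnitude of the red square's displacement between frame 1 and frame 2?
0.5

The red square moved from (3.6, 3.5) to (4.1, 3.5), a distance of √(0.5² + 0.0²) ≈ 0.5.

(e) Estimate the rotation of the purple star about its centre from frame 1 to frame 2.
30° counter-clockwise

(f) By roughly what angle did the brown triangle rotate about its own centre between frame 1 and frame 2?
24° clockwise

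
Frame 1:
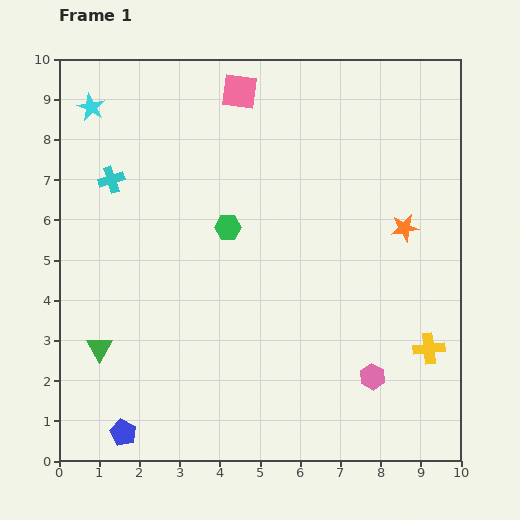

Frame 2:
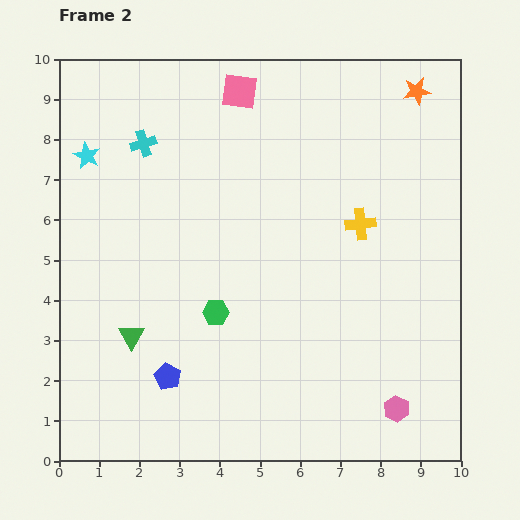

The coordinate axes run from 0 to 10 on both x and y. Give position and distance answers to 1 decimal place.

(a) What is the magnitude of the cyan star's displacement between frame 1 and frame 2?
1.2

The cyan star moved from (0.8, 8.8) to (0.7, 7.6), a distance of √(0.1² + 1.2²) ≈ 1.2.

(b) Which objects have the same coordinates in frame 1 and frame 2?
the pink square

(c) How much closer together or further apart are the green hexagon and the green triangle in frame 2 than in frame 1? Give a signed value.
-2.2

Distance in frame 1: 4.4. Distance in frame 2: 2.2.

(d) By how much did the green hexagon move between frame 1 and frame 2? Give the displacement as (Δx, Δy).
(-0.3, -2.1)

The green hexagon was at (4.2, 5.8) in frame 1 and (3.9, 3.7) in frame 2.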